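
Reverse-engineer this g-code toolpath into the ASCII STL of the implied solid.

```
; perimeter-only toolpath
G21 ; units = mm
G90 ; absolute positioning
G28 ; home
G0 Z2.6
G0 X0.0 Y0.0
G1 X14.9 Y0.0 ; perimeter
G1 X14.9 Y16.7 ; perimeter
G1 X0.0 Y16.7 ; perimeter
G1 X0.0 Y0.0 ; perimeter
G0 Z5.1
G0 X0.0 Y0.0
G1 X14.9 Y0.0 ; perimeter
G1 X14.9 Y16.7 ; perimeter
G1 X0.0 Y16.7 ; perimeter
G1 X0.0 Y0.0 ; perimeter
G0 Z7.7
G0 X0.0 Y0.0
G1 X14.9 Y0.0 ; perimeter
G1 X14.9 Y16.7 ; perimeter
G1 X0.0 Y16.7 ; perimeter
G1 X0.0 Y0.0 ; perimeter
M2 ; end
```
solid part
  facet normal 0.0000 0.0000 -1.0000
    outer loop
      vertex 14.9 16.7 0.0
      vertex 14.9 0.0 0.0
      vertex 0.0 0.0 0.0
    endloop
  endfacet
  facet normal 0.0000 0.0000 -1.0000
    outer loop
      vertex 0.0 16.7 0.0
      vertex 14.9 16.7 0.0
      vertex 0.0 0.0 0.0
    endloop
  endfacet
  facet normal 0.0000 0.0000 1.0000
    outer loop
      vertex 0.0 0.0 7.7
      vertex 14.9 0.0 7.7
      vertex 14.9 16.7 7.7
    endloop
  endfacet
  facet normal 0.0000 0.0000 1.0000
    outer loop
      vertex 0.0 0.0 7.7
      vertex 14.9 16.7 7.7
      vertex 0.0 16.7 7.7
    endloop
  endfacet
  facet normal 0.0000 -1.0000 0.0000
    outer loop
      vertex 0.0 0.0 0.0
      vertex 14.9 0.0 0.0
      vertex 14.9 0.0 7.7
    endloop
  endfacet
  facet normal 0.0000 -1.0000 0.0000
    outer loop
      vertex 0.0 0.0 0.0
      vertex 14.9 0.0 7.7
      vertex 0.0 0.0 7.7
    endloop
  endfacet
  facet normal 0.0000 1.0000 0.0000
    outer loop
      vertex 14.9 16.7 7.7
      vertex 14.9 16.7 0.0
      vertex 0.0 16.7 0.0
    endloop
  endfacet
  facet normal 0.0000 1.0000 0.0000
    outer loop
      vertex 0.0 16.7 7.7
      vertex 14.9 16.7 7.7
      vertex 0.0 16.7 0.0
    endloop
  endfacet
  facet normal -1.0000 0.0000 0.0000
    outer loop
      vertex 0.0 16.7 7.7
      vertex 0.0 16.7 0.0
      vertex 0.0 0.0 0.0
    endloop
  endfacet
  facet normal -1.0000 0.0000 0.0000
    outer loop
      vertex 0.0 0.0 7.7
      vertex 0.0 16.7 7.7
      vertex 0.0 0.0 0.0
    endloop
  endfacet
  facet normal 1.0000 0.0000 0.0000
    outer loop
      vertex 14.9 0.0 0.0
      vertex 14.9 16.7 0.0
      vertex 14.9 16.7 7.7
    endloop
  endfacet
  facet normal 1.0000 0.0000 0.0000
    outer loop
      vertex 14.9 0.0 0.0
      vertex 14.9 16.7 7.7
      vertex 14.9 0.0 7.7
    endloop
  endfacet
endsolid part

The G0 Z moves step by Δz≈2.6 mm. Every layer's G1 loop is the same polygon, so the solid is a straight extrusion of it from z=0 to z≈7.7. Closing with flat bottom and top caps and triangulating gives 12 facets — a rectangular box, roughly 14.9 × 16.7 mm footprint and 7.7 mm tall.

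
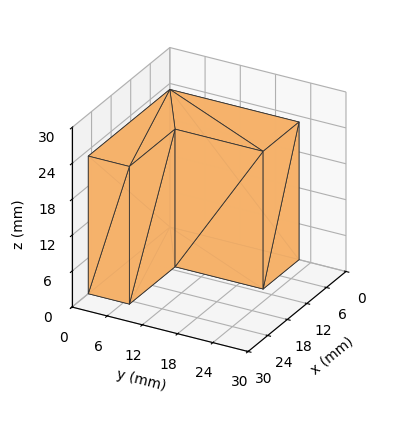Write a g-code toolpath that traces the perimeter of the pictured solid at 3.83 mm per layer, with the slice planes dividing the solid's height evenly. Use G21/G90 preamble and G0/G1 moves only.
Reading the render: the shape is an L-shaped prism: outer 25 × 22 mm, arm thicknesses ≈ 7 mm (horizontal) and 11 mm (vertical), extruded 23 mm in z (dimensions read to the nearest mm from the axis ticks). For the g-code, the solid's height is divided into equal slices at the stated Δz and each level perimeter traced with G1 moves after a G0 lift.

; perimeter-only toolpath
G21 ; units = mm
G90 ; absolute positioning
G28 ; home
; layer 1
G0 Z3.83
G0 X0.00 Y0.00
G1 X25.00 Y0.00
G1 X25.00 Y7.00
G1 X11.00 Y7.00
G1 X11.00 Y22.00
G1 X0.00 Y22.00
G1 X0.00 Y0.00
; layer 2
G0 Z7.67
G0 X0.00 Y0.00
G1 X25.00 Y0.00
G1 X25.00 Y7.00
G1 X11.00 Y7.00
G1 X11.00 Y22.00
G1 X0.00 Y22.00
G1 X0.00 Y0.00
; layer 3
G0 Z11.50
G0 X0.00 Y0.00
G1 X25.00 Y0.00
G1 X25.00 Y7.00
G1 X11.00 Y7.00
G1 X11.00 Y22.00
G1 X0.00 Y22.00
G1 X0.00 Y0.00
; layer 4
G0 Z15.33
G0 X0.00 Y0.00
G1 X25.00 Y0.00
G1 X25.00 Y7.00
G1 X11.00 Y7.00
G1 X11.00 Y22.00
G1 X0.00 Y22.00
G1 X0.00 Y0.00
; layer 5
G0 Z19.17
G0 X0.00 Y0.00
G1 X25.00 Y0.00
G1 X25.00 Y7.00
G1 X11.00 Y7.00
G1 X11.00 Y22.00
G1 X0.00 Y22.00
G1 X0.00 Y0.00
; layer 6
G0 Z23.00
G0 X0.00 Y0.00
G1 X25.00 Y0.00
G1 X25.00 Y7.00
G1 X11.00 Y7.00
G1 X11.00 Y22.00
G1 X0.00 Y22.00
G1 X0.00 Y0.00
M2 ; end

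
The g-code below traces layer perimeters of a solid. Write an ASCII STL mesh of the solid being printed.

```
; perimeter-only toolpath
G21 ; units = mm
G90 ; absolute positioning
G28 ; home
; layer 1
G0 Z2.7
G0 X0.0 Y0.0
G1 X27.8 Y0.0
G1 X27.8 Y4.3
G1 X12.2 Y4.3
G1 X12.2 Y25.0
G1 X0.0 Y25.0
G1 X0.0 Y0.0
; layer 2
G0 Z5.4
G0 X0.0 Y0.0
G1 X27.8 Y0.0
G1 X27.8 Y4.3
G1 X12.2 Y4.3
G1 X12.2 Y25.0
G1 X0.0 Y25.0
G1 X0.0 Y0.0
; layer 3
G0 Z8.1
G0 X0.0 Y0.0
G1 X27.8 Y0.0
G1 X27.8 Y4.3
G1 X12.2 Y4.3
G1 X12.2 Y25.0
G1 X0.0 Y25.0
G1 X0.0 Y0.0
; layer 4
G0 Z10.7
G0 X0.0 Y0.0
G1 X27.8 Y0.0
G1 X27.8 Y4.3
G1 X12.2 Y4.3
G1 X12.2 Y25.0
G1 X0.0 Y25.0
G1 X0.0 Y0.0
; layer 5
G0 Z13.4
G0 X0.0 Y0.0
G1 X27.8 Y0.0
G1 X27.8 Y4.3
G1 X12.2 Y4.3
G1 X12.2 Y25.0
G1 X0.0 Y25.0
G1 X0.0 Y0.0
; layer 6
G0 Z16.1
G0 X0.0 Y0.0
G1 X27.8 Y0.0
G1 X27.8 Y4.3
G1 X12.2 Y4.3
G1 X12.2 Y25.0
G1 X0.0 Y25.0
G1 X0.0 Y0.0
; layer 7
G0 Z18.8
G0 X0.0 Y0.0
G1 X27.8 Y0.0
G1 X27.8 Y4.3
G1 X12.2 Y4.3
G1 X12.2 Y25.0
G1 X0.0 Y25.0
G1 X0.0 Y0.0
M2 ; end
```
solid part
  facet normal 0.0000 0.0000 -1.0000
    outer loop
      vertex 27.8 4.3 0.0
      vertex 27.8 0.0 0.0
      vertex 0.0 0.0 0.0
    endloop
  endfacet
  facet normal 0.0000 0.0000 -1.0000
    outer loop
      vertex 12.2 4.3 0.0
      vertex 27.8 4.3 0.0
      vertex 0.0 0.0 0.0
    endloop
  endfacet
  facet normal 0.0000 0.0000 -1.0000
    outer loop
      vertex 12.2 25.0 0.0
      vertex 12.2 4.3 0.0
      vertex 0.0 0.0 0.0
    endloop
  endfacet
  facet normal 0.0000 0.0000 -1.0000
    outer loop
      vertex 0.0 25.0 0.0
      vertex 12.2 25.0 0.0
      vertex 0.0 0.0 0.0
    endloop
  endfacet
  facet normal 0.0000 0.0000 1.0000
    outer loop
      vertex 0.0 0.0 18.8
      vertex 27.8 0.0 18.8
      vertex 27.8 4.3 18.8
    endloop
  endfacet
  facet normal 0.0000 0.0000 1.0000
    outer loop
      vertex 0.0 0.0 18.8
      vertex 27.8 4.3 18.8
      vertex 12.2 4.3 18.8
    endloop
  endfacet
  facet normal 0.0000 0.0000 1.0000
    outer loop
      vertex 0.0 0.0 18.8
      vertex 12.2 4.3 18.8
      vertex 12.2 25.0 18.8
    endloop
  endfacet
  facet normal 0.0000 0.0000 1.0000
    outer loop
      vertex 0.0 0.0 18.8
      vertex 12.2 25.0 18.8
      vertex 0.0 25.0 18.8
    endloop
  endfacet
  facet normal 0.0000 -1.0000 0.0000
    outer loop
      vertex 0.0 0.0 0.0
      vertex 27.8 0.0 0.0
      vertex 27.8 0.0 18.8
    endloop
  endfacet
  facet normal 0.0000 -1.0000 0.0000
    outer loop
      vertex 0.0 0.0 0.0
      vertex 27.8 0.0 18.8
      vertex 0.0 0.0 18.8
    endloop
  endfacet
  facet normal 1.0000 0.0000 0.0000
    outer loop
      vertex 27.8 0.0 0.0
      vertex 27.8 4.3 0.0
      vertex 27.8 4.3 18.8
    endloop
  endfacet
  facet normal 1.0000 0.0000 0.0000
    outer loop
      vertex 27.8 0.0 0.0
      vertex 27.8 4.3 18.8
      vertex 27.8 0.0 18.8
    endloop
  endfacet
  facet normal 0.0000 1.0000 0.0000
    outer loop
      vertex 27.8 4.3 0.0
      vertex 12.2 4.3 0.0
      vertex 12.2 4.3 18.8
    endloop
  endfacet
  facet normal 0.0000 1.0000 0.0000
    outer loop
      vertex 27.8 4.3 0.0
      vertex 12.2 4.3 18.8
      vertex 27.8 4.3 18.8
    endloop
  endfacet
  facet normal 1.0000 0.0000 0.0000
    outer loop
      vertex 12.2 4.3 0.0
      vertex 12.2 25.0 0.0
      vertex 12.2 25.0 18.8
    endloop
  endfacet
  facet normal 1.0000 0.0000 0.0000
    outer loop
      vertex 12.2 4.3 0.0
      vertex 12.2 25.0 18.8
      vertex 12.2 4.3 18.8
    endloop
  endfacet
  facet normal 0.0000 1.0000 0.0000
    outer loop
      vertex 12.2 25.0 0.0
      vertex 0.0 25.0 0.0
      vertex 0.0 25.0 18.8
    endloop
  endfacet
  facet normal 0.0000 1.0000 0.0000
    outer loop
      vertex 12.2 25.0 0.0
      vertex 0.0 25.0 18.8
      vertex 12.2 25.0 18.8
    endloop
  endfacet
  facet normal -1.0000 0.0000 0.0000
    outer loop
      vertex 0.0 25.0 0.0
      vertex 0.0 0.0 0.0
      vertex 0.0 0.0 18.8
    endloop
  endfacet
  facet normal -1.0000 0.0000 0.0000
    outer loop
      vertex 0.0 25.0 0.0
      vertex 0.0 0.0 18.8
      vertex 0.0 25.0 18.8
    endloop
  endfacet
endsolid part

The G0 Z moves step by Δz≈2.7 mm. Every layer's G1 loop is the same polygon, so the solid is a straight extrusion of it from z=0 to z≈18.8. Closing with flat bottom and top caps and triangulating gives 20 facets — an L-shaped prism: outer 27.8 × 25 mm, arm thicknesses ≈ 4.3 mm (horizontal) and 12.2 mm (vertical), extruded 18.8 mm in z.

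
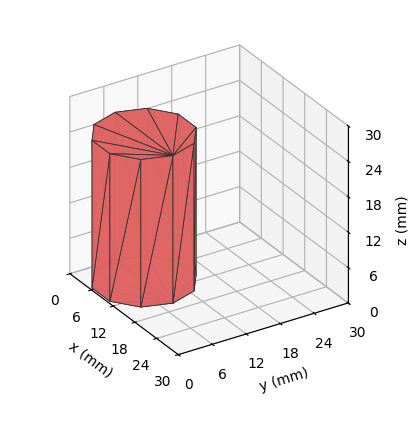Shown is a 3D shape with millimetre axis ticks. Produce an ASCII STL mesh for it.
Reading the render: the shape is a regular 10-sided prism (a cylinder approximated with 10 flat sides), circumscribed radius ≈ 8 mm, height ≈ 25 mm (dimensions read to the nearest mm from the axis ticks). For the STL, each face is triangulated and given an outward normal.

solid part
  facet normal 0.0000 0.0000 -1.0000
    outer loop
      vertex 10.47 15.61 0.00
      vertex 14.47 12.70 0.00
      vertex 16.00 8.00 0.00
    endloop
  endfacet
  facet normal 0.0000 0.0000 -1.0000
    outer loop
      vertex 5.53 15.61 0.00
      vertex 10.47 15.61 0.00
      vertex 16.00 8.00 0.00
    endloop
  endfacet
  facet normal 0.0000 0.0000 -1.0000
    outer loop
      vertex 1.53 12.70 0.00
      vertex 5.53 15.61 0.00
      vertex 16.00 8.00 0.00
    endloop
  endfacet
  facet normal 0.0000 0.0000 -1.0000
    outer loop
      vertex 0.00 8.00 0.00
      vertex 1.53 12.70 0.00
      vertex 16.00 8.00 0.00
    endloop
  endfacet
  facet normal 0.0000 0.0000 -1.0000
    outer loop
      vertex 1.53 3.30 0.00
      vertex 0.00 8.00 0.00
      vertex 16.00 8.00 0.00
    endloop
  endfacet
  facet normal 0.0000 0.0000 -1.0000
    outer loop
      vertex 5.53 0.39 0.00
      vertex 1.53 3.30 0.00
      vertex 16.00 8.00 0.00
    endloop
  endfacet
  facet normal 0.0000 0.0000 -1.0000
    outer loop
      vertex 10.47 0.39 0.00
      vertex 5.53 0.39 0.00
      vertex 16.00 8.00 0.00
    endloop
  endfacet
  facet normal 0.0000 0.0000 -1.0000
    outer loop
      vertex 14.47 3.30 0.00
      vertex 10.47 0.39 0.00
      vertex 16.00 8.00 0.00
    endloop
  endfacet
  facet normal 0.0000 0.0000 1.0000
    outer loop
      vertex 16.00 8.00 25.00
      vertex 14.47 12.70 25.00
      vertex 10.47 15.61 25.00
    endloop
  endfacet
  facet normal 0.0000 0.0000 1.0000
    outer loop
      vertex 16.00 8.00 25.00
      vertex 10.47 15.61 25.00
      vertex 5.53 15.61 25.00
    endloop
  endfacet
  facet normal 0.0000 0.0000 1.0000
    outer loop
      vertex 16.00 8.00 25.00
      vertex 5.53 15.61 25.00
      vertex 1.53 12.70 25.00
    endloop
  endfacet
  facet normal 0.0000 0.0000 1.0000
    outer loop
      vertex 16.00 8.00 25.00
      vertex 1.53 12.70 25.00
      vertex 0.00 8.00 25.00
    endloop
  endfacet
  facet normal 0.0000 0.0000 1.0000
    outer loop
      vertex 16.00 8.00 25.00
      vertex 0.00 8.00 25.00
      vertex 1.53 3.30 25.00
    endloop
  endfacet
  facet normal 0.0000 0.0000 1.0000
    outer loop
      vertex 16.00 8.00 25.00
      vertex 1.53 3.30 25.00
      vertex 5.53 0.39 25.00
    endloop
  endfacet
  facet normal 0.0000 0.0000 1.0000
    outer loop
      vertex 16.00 8.00 25.00
      vertex 5.53 0.39 25.00
      vertex 10.47 0.39 25.00
    endloop
  endfacet
  facet normal 0.0000 0.0000 1.0000
    outer loop
      vertex 16.00 8.00 25.00
      vertex 10.47 0.39 25.00
      vertex 14.47 3.30 25.00
    endloop
  endfacet
  facet normal 0.9509 0.3095 0.0000
    outer loop
      vertex 16.00 8.00 0.00
      vertex 14.47 12.70 0.00
      vertex 14.47 12.70 25.00
    endloop
  endfacet
  facet normal 0.9509 0.3095 0.0000
    outer loop
      vertex 16.00 8.00 0.00
      vertex 14.47 12.70 25.00
      vertex 16.00 8.00 25.00
    endloop
  endfacet
  facet normal 0.5883 0.8086 0.0000
    outer loop
      vertex 14.47 12.70 0.00
      vertex 10.47 15.61 0.00
      vertex 10.47 15.61 25.00
    endloop
  endfacet
  facet normal 0.5883 0.8086 0.0000
    outer loop
      vertex 14.47 12.70 0.00
      vertex 10.47 15.61 25.00
      vertex 14.47 12.70 25.00
    endloop
  endfacet
  facet normal 0.0000 1.0000 0.0000
    outer loop
      vertex 10.47 15.61 0.00
      vertex 5.53 15.61 0.00
      vertex 5.53 15.61 25.00
    endloop
  endfacet
  facet normal 0.0000 1.0000 0.0000
    outer loop
      vertex 10.47 15.61 0.00
      vertex 5.53 15.61 25.00
      vertex 10.47 15.61 25.00
    endloop
  endfacet
  facet normal -0.5883 0.8086 0.0000
    outer loop
      vertex 5.53 15.61 0.00
      vertex 1.53 12.70 0.00
      vertex 1.53 12.70 25.00
    endloop
  endfacet
  facet normal -0.5883 0.8086 0.0000
    outer loop
      vertex 5.53 15.61 0.00
      vertex 1.53 12.70 25.00
      vertex 5.53 15.61 25.00
    endloop
  endfacet
  facet normal -0.9509 0.3095 0.0000
    outer loop
      vertex 1.53 12.70 0.00
      vertex 0.00 8.00 0.00
      vertex 0.00 8.00 25.00
    endloop
  endfacet
  facet normal -0.9509 0.3095 0.0000
    outer loop
      vertex 1.53 12.70 0.00
      vertex 0.00 8.00 25.00
      vertex 1.53 12.70 25.00
    endloop
  endfacet
  facet normal -0.9509 -0.3095 0.0000
    outer loop
      vertex 0.00 8.00 0.00
      vertex 1.53 3.30 0.00
      vertex 1.53 3.30 25.00
    endloop
  endfacet
  facet normal -0.9509 -0.3095 0.0000
    outer loop
      vertex 0.00 8.00 0.00
      vertex 1.53 3.30 25.00
      vertex 0.00 8.00 25.00
    endloop
  endfacet
  facet normal -0.5883 -0.8086 0.0000
    outer loop
      vertex 1.53 3.30 0.00
      vertex 5.53 0.39 0.00
      vertex 5.53 0.39 25.00
    endloop
  endfacet
  facet normal -0.5883 -0.8086 0.0000
    outer loop
      vertex 1.53 3.30 0.00
      vertex 5.53 0.39 25.00
      vertex 1.53 3.30 25.00
    endloop
  endfacet
  facet normal 0.0000 -1.0000 0.0000
    outer loop
      vertex 5.53 0.39 0.00
      vertex 10.47 0.39 0.00
      vertex 10.47 0.39 25.00
    endloop
  endfacet
  facet normal 0.0000 -1.0000 0.0000
    outer loop
      vertex 5.53 0.39 0.00
      vertex 10.47 0.39 25.00
      vertex 5.53 0.39 25.00
    endloop
  endfacet
  facet normal 0.5883 -0.8086 0.0000
    outer loop
      vertex 10.47 0.39 0.00
      vertex 14.47 3.30 0.00
      vertex 14.47 3.30 25.00
    endloop
  endfacet
  facet normal 0.5883 -0.8086 0.0000
    outer loop
      vertex 10.47 0.39 0.00
      vertex 14.47 3.30 25.00
      vertex 10.47 0.39 25.00
    endloop
  endfacet
  facet normal 0.9509 -0.3095 0.0000
    outer loop
      vertex 14.47 3.30 0.00
      vertex 16.00 8.00 0.00
      vertex 16.00 8.00 25.00
    endloop
  endfacet
  facet normal 0.9509 -0.3095 0.0000
    outer loop
      vertex 14.47 3.30 0.00
      vertex 16.00 8.00 25.00
      vertex 14.47 3.30 25.00
    endloop
  endfacet
endsolid part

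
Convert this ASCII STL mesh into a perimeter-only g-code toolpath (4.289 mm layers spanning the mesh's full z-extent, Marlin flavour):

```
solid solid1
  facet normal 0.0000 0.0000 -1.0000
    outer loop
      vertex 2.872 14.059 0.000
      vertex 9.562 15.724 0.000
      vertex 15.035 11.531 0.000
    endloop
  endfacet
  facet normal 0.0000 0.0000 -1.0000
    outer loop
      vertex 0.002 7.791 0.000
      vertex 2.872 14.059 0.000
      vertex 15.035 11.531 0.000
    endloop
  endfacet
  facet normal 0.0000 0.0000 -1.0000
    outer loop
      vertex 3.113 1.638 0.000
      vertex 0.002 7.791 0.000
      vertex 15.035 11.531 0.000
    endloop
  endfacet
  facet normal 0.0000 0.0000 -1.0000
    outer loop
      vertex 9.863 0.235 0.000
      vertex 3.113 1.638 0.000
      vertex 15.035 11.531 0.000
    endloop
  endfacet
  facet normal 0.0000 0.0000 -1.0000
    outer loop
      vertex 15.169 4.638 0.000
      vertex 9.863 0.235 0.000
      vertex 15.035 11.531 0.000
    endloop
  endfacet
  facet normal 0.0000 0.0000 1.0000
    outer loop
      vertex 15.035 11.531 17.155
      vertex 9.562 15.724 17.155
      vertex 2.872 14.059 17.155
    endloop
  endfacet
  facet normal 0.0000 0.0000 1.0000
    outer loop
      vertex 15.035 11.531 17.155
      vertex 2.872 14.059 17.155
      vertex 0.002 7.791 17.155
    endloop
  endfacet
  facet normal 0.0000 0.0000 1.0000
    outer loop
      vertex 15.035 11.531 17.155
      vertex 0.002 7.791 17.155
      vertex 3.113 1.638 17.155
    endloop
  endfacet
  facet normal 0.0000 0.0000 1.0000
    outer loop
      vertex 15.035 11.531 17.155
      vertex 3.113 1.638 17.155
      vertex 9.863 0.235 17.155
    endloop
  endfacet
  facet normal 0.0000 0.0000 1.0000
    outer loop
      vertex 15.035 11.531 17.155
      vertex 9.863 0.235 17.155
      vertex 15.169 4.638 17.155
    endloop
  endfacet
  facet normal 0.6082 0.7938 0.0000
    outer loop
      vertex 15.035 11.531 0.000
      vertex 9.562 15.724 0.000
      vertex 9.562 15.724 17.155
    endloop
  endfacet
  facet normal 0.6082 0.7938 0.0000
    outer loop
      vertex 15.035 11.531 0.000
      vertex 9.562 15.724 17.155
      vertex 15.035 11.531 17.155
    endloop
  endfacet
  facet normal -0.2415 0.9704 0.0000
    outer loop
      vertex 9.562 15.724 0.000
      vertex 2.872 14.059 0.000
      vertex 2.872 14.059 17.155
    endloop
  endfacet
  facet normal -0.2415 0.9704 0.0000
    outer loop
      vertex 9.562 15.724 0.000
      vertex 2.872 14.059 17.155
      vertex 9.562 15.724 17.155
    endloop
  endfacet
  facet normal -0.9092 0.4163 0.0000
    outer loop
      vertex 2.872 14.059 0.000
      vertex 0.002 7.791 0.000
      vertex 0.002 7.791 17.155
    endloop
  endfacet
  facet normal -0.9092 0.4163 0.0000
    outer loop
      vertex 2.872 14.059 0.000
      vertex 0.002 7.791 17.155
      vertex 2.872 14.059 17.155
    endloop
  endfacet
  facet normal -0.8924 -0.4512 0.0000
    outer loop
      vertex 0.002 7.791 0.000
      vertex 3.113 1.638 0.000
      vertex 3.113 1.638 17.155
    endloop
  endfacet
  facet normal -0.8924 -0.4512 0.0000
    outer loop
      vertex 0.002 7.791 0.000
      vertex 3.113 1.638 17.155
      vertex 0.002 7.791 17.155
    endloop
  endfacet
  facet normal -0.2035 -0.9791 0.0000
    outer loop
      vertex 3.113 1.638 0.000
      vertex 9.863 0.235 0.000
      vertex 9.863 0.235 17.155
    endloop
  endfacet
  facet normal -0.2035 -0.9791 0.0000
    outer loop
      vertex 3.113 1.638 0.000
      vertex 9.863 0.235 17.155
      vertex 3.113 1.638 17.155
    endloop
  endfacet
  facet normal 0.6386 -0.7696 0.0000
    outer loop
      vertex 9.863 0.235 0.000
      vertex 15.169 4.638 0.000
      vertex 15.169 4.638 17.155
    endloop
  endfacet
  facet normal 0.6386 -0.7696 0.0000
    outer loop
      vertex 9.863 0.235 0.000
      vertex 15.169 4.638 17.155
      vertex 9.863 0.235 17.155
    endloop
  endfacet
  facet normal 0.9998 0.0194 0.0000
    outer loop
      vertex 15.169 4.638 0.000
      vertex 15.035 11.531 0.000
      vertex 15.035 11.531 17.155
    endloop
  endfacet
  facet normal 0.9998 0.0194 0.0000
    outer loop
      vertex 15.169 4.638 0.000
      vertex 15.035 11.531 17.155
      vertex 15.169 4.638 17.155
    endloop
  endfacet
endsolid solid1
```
; perimeter-only toolpath
G21 ; units = mm
G90 ; absolute positioning
G28 ; home
; layer 1
G0 Z4.289
G0 X15.035 Y11.531
G1 X9.562 Y15.724
G1 X2.872 Y14.059
G1 X0.002 Y7.791
G1 X3.113 Y1.638
G1 X9.863 Y0.235
G1 X15.169 Y4.638
G1 X15.035 Y11.531
; layer 2
G0 Z8.578
G0 X15.035 Y11.531
G1 X9.562 Y15.724
G1 X2.872 Y14.059
G1 X0.002 Y7.791
G1 X3.113 Y1.638
G1 X9.863 Y0.235
G1 X15.169 Y4.638
G1 X15.035 Y11.531
; layer 3
G0 Z12.866
G0 X15.035 Y11.531
G1 X9.562 Y15.724
G1 X2.872 Y14.059
G1 X0.002 Y7.791
G1 X3.113 Y1.638
G1 X9.863 Y0.235
G1 X15.169 Y4.638
G1 X15.035 Y11.531
; layer 4
G0 Z17.155
G0 X15.035 Y11.531
G1 X9.562 Y15.724
G1 X2.872 Y14.059
G1 X0.002 Y7.791
G1 X3.113 Y1.638
G1 X9.863 Y0.235
G1 X15.169 Y4.638
G1 X15.035 Y11.531
M2 ; end

The solid is a regular 7-sided prism (a cylinder approximated with 7 flat sides), circumscribed radius ≈ 7.95 mm, height ≈ 17.2 mm. Slicing at Δz = 4.289 mm — 4 equal slices spanning the solid's height, so layer i sits at z = i·h/4 — gives 4 non-empty perimeters. Each is a 7-segment closed polygon; G0 lifts to the layer z and rapids to the start vertex, then G1 traces the edges.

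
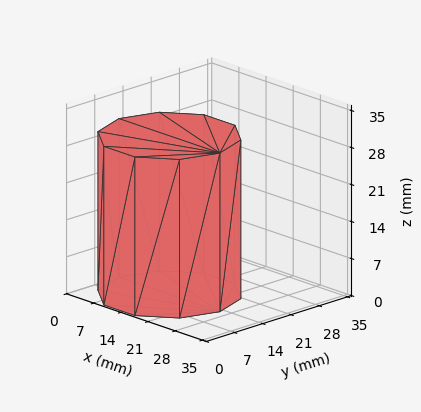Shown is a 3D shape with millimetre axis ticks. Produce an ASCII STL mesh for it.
Reading the render: the shape is a regular 10-sided prism (a cylinder approximated with 10 flat sides), circumscribed radius ≈ 13 mm, height ≈ 30 mm (dimensions read to the nearest mm from the axis ticks). For the STL, each face is triangulated and given an outward normal.

solid part
  facet normal 0.0000 0.0000 -1.0000
    outer loop
      vertex 17.0 25.4 0.0
      vertex 23.5 20.6 0.0
      vertex 26.0 13.0 0.0
    endloop
  endfacet
  facet normal 0.0000 0.0000 -1.0000
    outer loop
      vertex 9.0 25.4 0.0
      vertex 17.0 25.4 0.0
      vertex 26.0 13.0 0.0
    endloop
  endfacet
  facet normal 0.0000 0.0000 -1.0000
    outer loop
      vertex 2.5 20.6 0.0
      vertex 9.0 25.4 0.0
      vertex 26.0 13.0 0.0
    endloop
  endfacet
  facet normal 0.0000 0.0000 -1.0000
    outer loop
      vertex 0.0 13.0 0.0
      vertex 2.5 20.6 0.0
      vertex 26.0 13.0 0.0
    endloop
  endfacet
  facet normal 0.0000 0.0000 -1.0000
    outer loop
      vertex 2.5 5.4 0.0
      vertex 0.0 13.0 0.0
      vertex 26.0 13.0 0.0
    endloop
  endfacet
  facet normal 0.0000 0.0000 -1.0000
    outer loop
      vertex 9.0 0.6 0.0
      vertex 2.5 5.4 0.0
      vertex 26.0 13.0 0.0
    endloop
  endfacet
  facet normal 0.0000 0.0000 -1.0000
    outer loop
      vertex 17.0 0.6 0.0
      vertex 9.0 0.6 0.0
      vertex 26.0 13.0 0.0
    endloop
  endfacet
  facet normal 0.0000 0.0000 -1.0000
    outer loop
      vertex 23.5 5.4 0.0
      vertex 17.0 0.6 0.0
      vertex 26.0 13.0 0.0
    endloop
  endfacet
  facet normal 0.0000 0.0000 1.0000
    outer loop
      vertex 26.0 13.0 30.0
      vertex 23.5 20.6 30.0
      vertex 17.0 25.4 30.0
    endloop
  endfacet
  facet normal 0.0000 0.0000 1.0000
    outer loop
      vertex 26.0 13.0 30.0
      vertex 17.0 25.4 30.0
      vertex 9.0 25.4 30.0
    endloop
  endfacet
  facet normal 0.0000 0.0000 1.0000
    outer loop
      vertex 26.0 13.0 30.0
      vertex 9.0 25.4 30.0
      vertex 2.5 20.6 30.0
    endloop
  endfacet
  facet normal 0.0000 0.0000 1.0000
    outer loop
      vertex 26.0 13.0 30.0
      vertex 2.5 20.6 30.0
      vertex 0.0 13.0 30.0
    endloop
  endfacet
  facet normal 0.0000 0.0000 1.0000
    outer loop
      vertex 26.0 13.0 30.0
      vertex 0.0 13.0 30.0
      vertex 2.5 5.4 30.0
    endloop
  endfacet
  facet normal 0.0000 0.0000 1.0000
    outer loop
      vertex 26.0 13.0 30.0
      vertex 2.5 5.4 30.0
      vertex 9.0 0.6 30.0
    endloop
  endfacet
  facet normal 0.0000 0.0000 1.0000
    outer loop
      vertex 26.0 13.0 30.0
      vertex 9.0 0.6 30.0
      vertex 17.0 0.6 30.0
    endloop
  endfacet
  facet normal 0.0000 0.0000 1.0000
    outer loop
      vertex 26.0 13.0 30.0
      vertex 17.0 0.6 30.0
      vertex 23.5 5.4 30.0
    endloop
  endfacet
  facet normal 0.9499 0.3125 0.0000
    outer loop
      vertex 26.0 13.0 0.0
      vertex 23.5 20.6 0.0
      vertex 23.5 20.6 30.0
    endloop
  endfacet
  facet normal 0.9499 0.3125 0.0000
    outer loop
      vertex 26.0 13.0 0.0
      vertex 23.5 20.6 30.0
      vertex 26.0 13.0 30.0
    endloop
  endfacet
  facet normal 0.5940 0.8044 0.0000
    outer loop
      vertex 23.5 20.6 0.0
      vertex 17.0 25.4 0.0
      vertex 17.0 25.4 30.0
    endloop
  endfacet
  facet normal 0.5940 0.8044 0.0000
    outer loop
      vertex 23.5 20.6 0.0
      vertex 17.0 25.4 30.0
      vertex 23.5 20.6 30.0
    endloop
  endfacet
  facet normal 0.0000 1.0000 0.0000
    outer loop
      vertex 17.0 25.4 0.0
      vertex 9.0 25.4 0.0
      vertex 9.0 25.4 30.0
    endloop
  endfacet
  facet normal 0.0000 1.0000 0.0000
    outer loop
      vertex 17.0 25.4 0.0
      vertex 9.0 25.4 30.0
      vertex 17.0 25.4 30.0
    endloop
  endfacet
  facet normal -0.5940 0.8044 0.0000
    outer loop
      vertex 9.0 25.4 0.0
      vertex 2.5 20.6 0.0
      vertex 2.5 20.6 30.0
    endloop
  endfacet
  facet normal -0.5940 0.8044 0.0000
    outer loop
      vertex 9.0 25.4 0.0
      vertex 2.5 20.6 30.0
      vertex 9.0 25.4 30.0
    endloop
  endfacet
  facet normal -0.9499 0.3125 0.0000
    outer loop
      vertex 2.5 20.6 0.0
      vertex 0.0 13.0 0.0
      vertex 0.0 13.0 30.0
    endloop
  endfacet
  facet normal -0.9499 0.3125 0.0000
    outer loop
      vertex 2.5 20.6 0.0
      vertex 0.0 13.0 30.0
      vertex 2.5 20.6 30.0
    endloop
  endfacet
  facet normal -0.9499 -0.3125 0.0000
    outer loop
      vertex 0.0 13.0 0.0
      vertex 2.5 5.4 0.0
      vertex 2.5 5.4 30.0
    endloop
  endfacet
  facet normal -0.9499 -0.3125 0.0000
    outer loop
      vertex 0.0 13.0 0.0
      vertex 2.5 5.4 30.0
      vertex 0.0 13.0 30.0
    endloop
  endfacet
  facet normal -0.5940 -0.8044 0.0000
    outer loop
      vertex 2.5 5.4 0.0
      vertex 9.0 0.6 0.0
      vertex 9.0 0.6 30.0
    endloop
  endfacet
  facet normal -0.5940 -0.8044 0.0000
    outer loop
      vertex 2.5 5.4 0.0
      vertex 9.0 0.6 30.0
      vertex 2.5 5.4 30.0
    endloop
  endfacet
  facet normal 0.0000 -1.0000 0.0000
    outer loop
      vertex 9.0 0.6 0.0
      vertex 17.0 0.6 0.0
      vertex 17.0 0.6 30.0
    endloop
  endfacet
  facet normal 0.0000 -1.0000 0.0000
    outer loop
      vertex 9.0 0.6 0.0
      vertex 17.0 0.6 30.0
      vertex 9.0 0.6 30.0
    endloop
  endfacet
  facet normal 0.5940 -0.8044 0.0000
    outer loop
      vertex 17.0 0.6 0.0
      vertex 23.5 5.4 0.0
      vertex 23.5 5.4 30.0
    endloop
  endfacet
  facet normal 0.5940 -0.8044 0.0000
    outer loop
      vertex 17.0 0.6 0.0
      vertex 23.5 5.4 30.0
      vertex 17.0 0.6 30.0
    endloop
  endfacet
  facet normal 0.9499 -0.3125 0.0000
    outer loop
      vertex 23.5 5.4 0.0
      vertex 26.0 13.0 0.0
      vertex 26.0 13.0 30.0
    endloop
  endfacet
  facet normal 0.9499 -0.3125 0.0000
    outer loop
      vertex 23.5 5.4 0.0
      vertex 26.0 13.0 30.0
      vertex 23.5 5.4 30.0
    endloop
  endfacet
endsolid part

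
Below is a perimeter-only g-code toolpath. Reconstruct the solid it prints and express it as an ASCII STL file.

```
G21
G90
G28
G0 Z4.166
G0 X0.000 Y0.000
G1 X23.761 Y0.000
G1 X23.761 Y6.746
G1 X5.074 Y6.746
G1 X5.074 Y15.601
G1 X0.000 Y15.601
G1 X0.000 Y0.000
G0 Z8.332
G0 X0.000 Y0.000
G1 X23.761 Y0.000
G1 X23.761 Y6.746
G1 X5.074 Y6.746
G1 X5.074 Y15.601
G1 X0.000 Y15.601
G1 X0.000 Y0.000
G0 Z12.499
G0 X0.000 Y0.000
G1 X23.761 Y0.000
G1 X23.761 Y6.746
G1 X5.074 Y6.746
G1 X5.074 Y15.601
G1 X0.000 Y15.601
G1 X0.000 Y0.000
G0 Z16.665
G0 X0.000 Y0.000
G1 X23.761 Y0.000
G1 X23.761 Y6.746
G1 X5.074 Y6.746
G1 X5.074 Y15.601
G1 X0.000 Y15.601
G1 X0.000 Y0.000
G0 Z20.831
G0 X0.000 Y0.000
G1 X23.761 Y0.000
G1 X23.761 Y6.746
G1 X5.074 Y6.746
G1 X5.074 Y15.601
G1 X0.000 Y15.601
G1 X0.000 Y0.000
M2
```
solid part
  facet normal 0.0000 0.0000 -1.0000
    outer loop
      vertex 23.761 6.746 0.000
      vertex 23.761 0.000 0.000
      vertex 0.000 0.000 0.000
    endloop
  endfacet
  facet normal 0.0000 0.0000 -1.0000
    outer loop
      vertex 5.074 6.746 0.000
      vertex 23.761 6.746 0.000
      vertex 0.000 0.000 0.000
    endloop
  endfacet
  facet normal 0.0000 0.0000 -1.0000
    outer loop
      vertex 5.074 15.601 0.000
      vertex 5.074 6.746 0.000
      vertex 0.000 0.000 0.000
    endloop
  endfacet
  facet normal 0.0000 0.0000 -1.0000
    outer loop
      vertex 0.000 15.601 0.000
      vertex 5.074 15.601 0.000
      vertex 0.000 0.000 0.000
    endloop
  endfacet
  facet normal 0.0000 0.0000 1.0000
    outer loop
      vertex 0.000 0.000 20.831
      vertex 23.761 0.000 20.831
      vertex 23.761 6.746 20.831
    endloop
  endfacet
  facet normal 0.0000 0.0000 1.0000
    outer loop
      vertex 0.000 0.000 20.831
      vertex 23.761 6.746 20.831
      vertex 5.074 6.746 20.831
    endloop
  endfacet
  facet normal 0.0000 0.0000 1.0000
    outer loop
      vertex 0.000 0.000 20.831
      vertex 5.074 6.746 20.831
      vertex 5.074 15.601 20.831
    endloop
  endfacet
  facet normal 0.0000 0.0000 1.0000
    outer loop
      vertex 0.000 0.000 20.831
      vertex 5.074 15.601 20.831
      vertex 0.000 15.601 20.831
    endloop
  endfacet
  facet normal 0.0000 -1.0000 0.0000
    outer loop
      vertex 0.000 0.000 0.000
      vertex 23.761 0.000 0.000
      vertex 23.761 0.000 20.831
    endloop
  endfacet
  facet normal 0.0000 -1.0000 0.0000
    outer loop
      vertex 0.000 0.000 0.000
      vertex 23.761 0.000 20.831
      vertex 0.000 0.000 20.831
    endloop
  endfacet
  facet normal 1.0000 0.0000 0.0000
    outer loop
      vertex 23.761 0.000 0.000
      vertex 23.761 6.746 0.000
      vertex 23.761 6.746 20.831
    endloop
  endfacet
  facet normal 1.0000 0.0000 0.0000
    outer loop
      vertex 23.761 0.000 0.000
      vertex 23.761 6.746 20.831
      vertex 23.761 0.000 20.831
    endloop
  endfacet
  facet normal 0.0000 1.0000 0.0000
    outer loop
      vertex 23.761 6.746 0.000
      vertex 5.074 6.746 0.000
      vertex 5.074 6.746 20.831
    endloop
  endfacet
  facet normal 0.0000 1.0000 0.0000
    outer loop
      vertex 23.761 6.746 0.000
      vertex 5.074 6.746 20.831
      vertex 23.761 6.746 20.831
    endloop
  endfacet
  facet normal 1.0000 0.0000 0.0000
    outer loop
      vertex 5.074 6.746 0.000
      vertex 5.074 15.601 0.000
      vertex 5.074 15.601 20.831
    endloop
  endfacet
  facet normal 1.0000 0.0000 0.0000
    outer loop
      vertex 5.074 6.746 0.000
      vertex 5.074 15.601 20.831
      vertex 5.074 6.746 20.831
    endloop
  endfacet
  facet normal 0.0000 1.0000 0.0000
    outer loop
      vertex 5.074 15.601 0.000
      vertex 0.000 15.601 0.000
      vertex 0.000 15.601 20.831
    endloop
  endfacet
  facet normal 0.0000 1.0000 0.0000
    outer loop
      vertex 5.074 15.601 0.000
      vertex 0.000 15.601 20.831
      vertex 5.074 15.601 20.831
    endloop
  endfacet
  facet normal -1.0000 0.0000 0.0000
    outer loop
      vertex 0.000 15.601 0.000
      vertex 0.000 0.000 0.000
      vertex 0.000 0.000 20.831
    endloop
  endfacet
  facet normal -1.0000 0.0000 0.0000
    outer loop
      vertex 0.000 15.601 0.000
      vertex 0.000 0.000 20.831
      vertex 0.000 15.601 20.831
    endloop
  endfacet
endsolid part

The G0 Z moves step by Δz≈4.166 mm. Every layer's G1 loop is the same polygon, so the solid is a straight extrusion of it from z=0 to z≈20.8. Closing with flat bottom and top caps and triangulating gives 20 facets — an L-shaped prism: outer 23.8 × 15.6 mm, arm thicknesses ≈ 6.75 mm (horizontal) and 5.07 mm (vertical), extruded 20.8 mm in z.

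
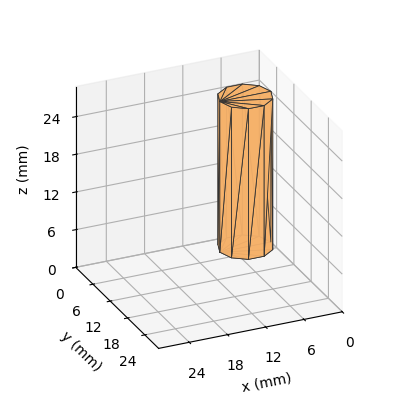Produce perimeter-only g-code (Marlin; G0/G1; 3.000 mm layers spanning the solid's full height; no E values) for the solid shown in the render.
Reading the render: the shape is a regular 10-sided prism (a cylinder approximated with 10 flat sides), circumscribed radius ≈ 4 mm, height ≈ 24 mm (dimensions read to the nearest mm from the axis ticks). For the g-code, the solid's height is divided into equal slices at the stated Δz and each level perimeter traced with G1 moves after a G0 lift.

; perimeter-only toolpath
G21 ; units = mm
G90 ; absolute positioning
G28 ; home
; layer 1
G0 Z3.000
G0 X8.000 Y4.000
G1 X7.236 Y6.351
G1 X5.236 Y7.804
G1 X2.764 Y7.804
G1 X0.764 Y6.351
G1 X0.000 Y4.000
G1 X0.764 Y1.649
G1 X2.764 Y0.196
G1 X5.236 Y0.196
G1 X7.236 Y1.649
G1 X8.000 Y4.000
; layer 2
G0 Z6.000
G0 X8.000 Y4.000
G1 X7.236 Y6.351
G1 X5.236 Y7.804
G1 X2.764 Y7.804
G1 X0.764 Y6.351
G1 X0.000 Y4.000
G1 X0.764 Y1.649
G1 X2.764 Y0.196
G1 X5.236 Y0.196
G1 X7.236 Y1.649
G1 X8.000 Y4.000
; layer 3
G0 Z9.000
G0 X8.000 Y4.000
G1 X7.236 Y6.351
G1 X5.236 Y7.804
G1 X2.764 Y7.804
G1 X0.764 Y6.351
G1 X0.000 Y4.000
G1 X0.764 Y1.649
G1 X2.764 Y0.196
G1 X5.236 Y0.196
G1 X7.236 Y1.649
G1 X8.000 Y4.000
; layer 4
G0 Z12.000
G0 X8.000 Y4.000
G1 X7.236 Y6.351
G1 X5.236 Y7.804
G1 X2.764 Y7.804
G1 X0.764 Y6.351
G1 X0.000 Y4.000
G1 X0.764 Y1.649
G1 X2.764 Y0.196
G1 X5.236 Y0.196
G1 X7.236 Y1.649
G1 X8.000 Y4.000
; layer 5
G0 Z15.000
G0 X8.000 Y4.000
G1 X7.236 Y6.351
G1 X5.236 Y7.804
G1 X2.764 Y7.804
G1 X0.764 Y6.351
G1 X0.000 Y4.000
G1 X0.764 Y1.649
G1 X2.764 Y0.196
G1 X5.236 Y0.196
G1 X7.236 Y1.649
G1 X8.000 Y4.000
; layer 6
G0 Z18.000
G0 X8.000 Y4.000
G1 X7.236 Y6.351
G1 X5.236 Y7.804
G1 X2.764 Y7.804
G1 X0.764 Y6.351
G1 X0.000 Y4.000
G1 X0.764 Y1.649
G1 X2.764 Y0.196
G1 X5.236 Y0.196
G1 X7.236 Y1.649
G1 X8.000 Y4.000
; layer 7
G0 Z21.000
G0 X8.000 Y4.000
G1 X7.236 Y6.351
G1 X5.236 Y7.804
G1 X2.764 Y7.804
G1 X0.764 Y6.351
G1 X0.000 Y4.000
G1 X0.764 Y1.649
G1 X2.764 Y0.196
G1 X5.236 Y0.196
G1 X7.236 Y1.649
G1 X8.000 Y4.000
; layer 8
G0 Z24.000
G0 X8.000 Y4.000
G1 X7.236 Y6.351
G1 X5.236 Y7.804
G1 X2.764 Y7.804
G1 X0.764 Y6.351
G1 X0.000 Y4.000
G1 X0.764 Y1.649
G1 X2.764 Y0.196
G1 X5.236 Y0.196
G1 X7.236 Y1.649
G1 X8.000 Y4.000
M2 ; end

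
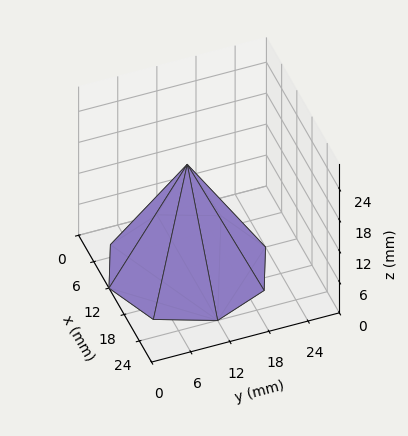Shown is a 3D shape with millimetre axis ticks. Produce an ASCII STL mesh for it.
Reading the render: the shape is a regular 8-sided pyramid, base circumscribed radius ≈ 12 mm, apex at z ≈ 20 mm (dimensions read to the nearest mm from the axis ticks). For the STL, each face is triangulated and given an outward normal.

solid part
  facet normal 0.0000 0.0000 -1.0000
    outer loop
      vertex 12.00 24.00 0.00
      vertex 20.49 20.49 0.00
      vertex 24.00 12.00 0.00
    endloop
  endfacet
  facet normal 0.0000 0.0000 -1.0000
    outer loop
      vertex 3.51 20.49 0.00
      vertex 12.00 24.00 0.00
      vertex 24.00 12.00 0.00
    endloop
  endfacet
  facet normal 0.0000 0.0000 -1.0000
    outer loop
      vertex 0.00 12.00 0.00
      vertex 3.51 20.49 0.00
      vertex 24.00 12.00 0.00
    endloop
  endfacet
  facet normal 0.0000 0.0000 -1.0000
    outer loop
      vertex 3.51 3.51 0.00
      vertex 0.00 12.00 0.00
      vertex 24.00 12.00 0.00
    endloop
  endfacet
  facet normal 0.0000 0.0000 -1.0000
    outer loop
      vertex 12.00 0.00 0.00
      vertex 3.51 3.51 0.00
      vertex 24.00 12.00 0.00
    endloop
  endfacet
  facet normal 0.0000 0.0000 -1.0000
    outer loop
      vertex 20.49 3.51 0.00
      vertex 12.00 0.00 0.00
      vertex 24.00 12.00 0.00
    endloop
  endfacet
  facet normal 0.8082 0.3341 0.4849
    outer loop
      vertex 24.00 12.00 0.00
      vertex 20.49 20.49 0.00
      vertex 12.00 12.00 20.00
    endloop
  endfacet
  facet normal 0.3341 0.8082 0.4849
    outer loop
      vertex 20.49 20.49 0.00
      vertex 12.00 24.00 0.00
      vertex 12.00 12.00 20.00
    endloop
  endfacet
  facet normal -0.3341 0.8082 0.4849
    outer loop
      vertex 12.00 24.00 0.00
      vertex 3.51 20.49 0.00
      vertex 12.00 12.00 20.00
    endloop
  endfacet
  facet normal -0.8082 0.3341 0.4849
    outer loop
      vertex 3.51 20.49 0.00
      vertex 0.00 12.00 0.00
      vertex 12.00 12.00 20.00
    endloop
  endfacet
  facet normal -0.8082 -0.3341 0.4849
    outer loop
      vertex 0.00 12.00 0.00
      vertex 3.51 3.51 0.00
      vertex 12.00 12.00 20.00
    endloop
  endfacet
  facet normal -0.3341 -0.8082 0.4849
    outer loop
      vertex 3.51 3.51 0.00
      vertex 12.00 0.00 0.00
      vertex 12.00 12.00 20.00
    endloop
  endfacet
  facet normal 0.3341 -0.8082 0.4849
    outer loop
      vertex 12.00 0.00 0.00
      vertex 20.49 3.51 0.00
      vertex 12.00 12.00 20.00
    endloop
  endfacet
  facet normal 0.8082 -0.3341 0.4849
    outer loop
      vertex 20.49 3.51 0.00
      vertex 24.00 12.00 0.00
      vertex 12.00 12.00 20.00
    endloop
  endfacet
endsolid part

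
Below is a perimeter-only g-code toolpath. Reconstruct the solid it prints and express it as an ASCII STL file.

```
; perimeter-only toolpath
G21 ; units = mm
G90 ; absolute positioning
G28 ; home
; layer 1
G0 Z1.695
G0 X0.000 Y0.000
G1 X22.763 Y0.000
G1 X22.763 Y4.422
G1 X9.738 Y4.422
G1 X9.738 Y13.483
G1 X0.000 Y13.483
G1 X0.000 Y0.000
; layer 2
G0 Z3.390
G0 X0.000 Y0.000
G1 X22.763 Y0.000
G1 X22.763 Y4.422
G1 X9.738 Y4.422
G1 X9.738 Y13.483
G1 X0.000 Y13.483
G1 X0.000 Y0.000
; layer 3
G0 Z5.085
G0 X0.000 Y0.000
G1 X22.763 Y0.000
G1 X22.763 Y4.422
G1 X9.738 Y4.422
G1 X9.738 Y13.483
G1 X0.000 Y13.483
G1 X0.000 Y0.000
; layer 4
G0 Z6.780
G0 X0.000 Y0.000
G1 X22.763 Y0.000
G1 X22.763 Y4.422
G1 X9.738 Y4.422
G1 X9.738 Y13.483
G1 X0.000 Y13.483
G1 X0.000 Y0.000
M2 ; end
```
solid part
  facet normal 0.0000 0.0000 -1.0000
    outer loop
      vertex 22.763 4.422 0.000
      vertex 22.763 0.000 0.000
      vertex 0.000 0.000 0.000
    endloop
  endfacet
  facet normal 0.0000 0.0000 -1.0000
    outer loop
      vertex 9.738 4.422 0.000
      vertex 22.763 4.422 0.000
      vertex 0.000 0.000 0.000
    endloop
  endfacet
  facet normal 0.0000 0.0000 -1.0000
    outer loop
      vertex 9.738 13.483 0.000
      vertex 9.738 4.422 0.000
      vertex 0.000 0.000 0.000
    endloop
  endfacet
  facet normal 0.0000 0.0000 -1.0000
    outer loop
      vertex 0.000 13.483 0.000
      vertex 9.738 13.483 0.000
      vertex 0.000 0.000 0.000
    endloop
  endfacet
  facet normal 0.0000 0.0000 1.0000
    outer loop
      vertex 0.000 0.000 6.780
      vertex 22.763 0.000 6.780
      vertex 22.763 4.422 6.780
    endloop
  endfacet
  facet normal 0.0000 0.0000 1.0000
    outer loop
      vertex 0.000 0.000 6.780
      vertex 22.763 4.422 6.780
      vertex 9.738 4.422 6.780
    endloop
  endfacet
  facet normal 0.0000 0.0000 1.0000
    outer loop
      vertex 0.000 0.000 6.780
      vertex 9.738 4.422 6.780
      vertex 9.738 13.483 6.780
    endloop
  endfacet
  facet normal 0.0000 0.0000 1.0000
    outer loop
      vertex 0.000 0.000 6.780
      vertex 9.738 13.483 6.780
      vertex 0.000 13.483 6.780
    endloop
  endfacet
  facet normal 0.0000 -1.0000 0.0000
    outer loop
      vertex 0.000 0.000 0.000
      vertex 22.763 0.000 0.000
      vertex 22.763 0.000 6.780
    endloop
  endfacet
  facet normal 0.0000 -1.0000 0.0000
    outer loop
      vertex 0.000 0.000 0.000
      vertex 22.763 0.000 6.780
      vertex 0.000 0.000 6.780
    endloop
  endfacet
  facet normal 1.0000 0.0000 0.0000
    outer loop
      vertex 22.763 0.000 0.000
      vertex 22.763 4.422 0.000
      vertex 22.763 4.422 6.780
    endloop
  endfacet
  facet normal 1.0000 0.0000 0.0000
    outer loop
      vertex 22.763 0.000 0.000
      vertex 22.763 4.422 6.780
      vertex 22.763 0.000 6.780
    endloop
  endfacet
  facet normal 0.0000 1.0000 0.0000
    outer loop
      vertex 22.763 4.422 0.000
      vertex 9.738 4.422 0.000
      vertex 9.738 4.422 6.780
    endloop
  endfacet
  facet normal 0.0000 1.0000 0.0000
    outer loop
      vertex 22.763 4.422 0.000
      vertex 9.738 4.422 6.780
      vertex 22.763 4.422 6.780
    endloop
  endfacet
  facet normal 1.0000 0.0000 0.0000
    outer loop
      vertex 9.738 4.422 0.000
      vertex 9.738 13.483 0.000
      vertex 9.738 13.483 6.780
    endloop
  endfacet
  facet normal 1.0000 0.0000 0.0000
    outer loop
      vertex 9.738 4.422 0.000
      vertex 9.738 13.483 6.780
      vertex 9.738 4.422 6.780
    endloop
  endfacet
  facet normal 0.0000 1.0000 0.0000
    outer loop
      vertex 9.738 13.483 0.000
      vertex 0.000 13.483 0.000
      vertex 0.000 13.483 6.780
    endloop
  endfacet
  facet normal 0.0000 1.0000 0.0000
    outer loop
      vertex 9.738 13.483 0.000
      vertex 0.000 13.483 6.780
      vertex 9.738 13.483 6.780
    endloop
  endfacet
  facet normal -1.0000 0.0000 0.0000
    outer loop
      vertex 0.000 13.483 0.000
      vertex 0.000 0.000 0.000
      vertex 0.000 0.000 6.780
    endloop
  endfacet
  facet normal -1.0000 0.0000 0.0000
    outer loop
      vertex 0.000 13.483 0.000
      vertex 0.000 0.000 6.780
      vertex 0.000 13.483 6.780
    endloop
  endfacet
endsolid part

The G0 Z moves step by Δz≈1.695 mm. Every layer's G1 loop is the same polygon, so the solid is a straight extrusion of it from z=0 to z≈6.78. Closing with flat bottom and top caps and triangulating gives 20 facets — an L-shaped prism: outer 22.8 × 13.5 mm, arm thicknesses ≈ 4.42 mm (horizontal) and 9.74 mm (vertical), extruded 6.78 mm in z.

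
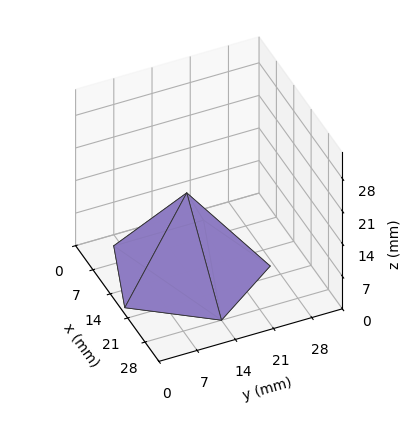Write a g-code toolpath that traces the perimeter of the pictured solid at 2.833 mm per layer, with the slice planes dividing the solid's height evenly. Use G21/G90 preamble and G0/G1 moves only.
Reading the render: the shape is a regular 5-sided pyramid, base circumscribed radius ≈ 14 mm, apex at z ≈ 17 mm (dimensions read to the nearest mm from the axis ticks). For the g-code, the solid's height is divided into equal slices at the stated Δz and each level perimeter traced with G1 moves after a G0 lift.

; perimeter-only toolpath
G21 ; units = mm
G90 ; absolute positioning
G28 ; home
; layer 1
G0 Z2.833
G0 X25.667 Y14.000
G1 X17.605 Y25.096
G1 X4.562 Y20.858
G1 X4.562 Y7.143
G1 X17.605 Y2.904
G1 X25.667 Y14.000
; layer 2
G0 Z5.667
G0 X23.333 Y14.000
G1 X16.884 Y22.877
G1 X6.449 Y19.486
G1 X6.449 Y8.514
G1 X16.884 Y5.123
G1 X23.333 Y14.000
; layer 3
G0 Z8.500
G0 X21.000 Y14.000
G1 X16.163 Y20.657
G1 X8.337 Y18.114
G1 X8.337 Y9.886
G1 X16.163 Y7.343
G1 X21.000 Y14.000
; layer 4
G0 Z11.333
G0 X18.667 Y14.000
G1 X15.442 Y18.438
G1 X10.225 Y16.743
G1 X10.225 Y11.257
G1 X15.442 Y9.562
G1 X18.667 Y14.000
; layer 5
G0 Z14.167
G0 X16.333 Y14.000
G1 X14.721 Y16.219
G1 X12.112 Y15.372
G1 X12.112 Y12.629
G1 X14.721 Y11.781
G1 X16.333 Y14.000
M2 ; end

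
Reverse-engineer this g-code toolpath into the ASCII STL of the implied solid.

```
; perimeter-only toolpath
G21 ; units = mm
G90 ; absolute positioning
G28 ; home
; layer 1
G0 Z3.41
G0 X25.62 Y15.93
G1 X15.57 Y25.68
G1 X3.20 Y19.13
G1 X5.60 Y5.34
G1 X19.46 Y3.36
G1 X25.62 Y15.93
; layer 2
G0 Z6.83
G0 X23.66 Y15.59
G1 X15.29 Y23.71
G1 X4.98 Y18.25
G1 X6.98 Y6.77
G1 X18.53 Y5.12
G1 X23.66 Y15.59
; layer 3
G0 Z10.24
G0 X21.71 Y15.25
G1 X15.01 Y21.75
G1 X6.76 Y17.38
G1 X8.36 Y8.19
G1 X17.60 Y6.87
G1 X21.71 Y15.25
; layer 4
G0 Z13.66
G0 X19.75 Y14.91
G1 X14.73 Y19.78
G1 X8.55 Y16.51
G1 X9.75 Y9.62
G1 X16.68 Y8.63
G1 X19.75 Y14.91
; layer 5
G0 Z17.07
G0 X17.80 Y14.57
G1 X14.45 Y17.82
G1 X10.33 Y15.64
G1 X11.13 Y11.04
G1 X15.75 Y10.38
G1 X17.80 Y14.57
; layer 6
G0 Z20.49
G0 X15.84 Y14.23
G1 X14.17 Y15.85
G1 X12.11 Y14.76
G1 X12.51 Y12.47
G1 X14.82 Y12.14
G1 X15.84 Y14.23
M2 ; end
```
solid part
  facet normal 0.0000 0.0000 -1.0000
    outer loop
      vertex 1.42 20.00 0.00
      vertex 15.85 27.64 0.00
      vertex 27.57 16.27 0.00
    endloop
  endfacet
  facet normal 0.0000 0.0000 -1.0000
    outer loop
      vertex 4.22 3.92 0.00
      vertex 1.42 20.00 0.00
      vertex 27.57 16.27 0.00
    endloop
  endfacet
  facet normal 0.0000 0.0000 -1.0000
    outer loop
      vertex 20.39 1.61 0.00
      vertex 4.22 3.92 0.00
      vertex 27.57 16.27 0.00
    endloop
  endfacet
  facet normal 0.6302 0.6496 0.4254
    outer loop
      vertex 27.57 16.27 0.00
      vertex 15.85 27.64 0.00
      vertex 13.89 13.89 23.90
    endloop
  endfacet
  facet normal -0.4235 0.7998 0.4254
    outer loop
      vertex 15.85 27.64 0.00
      vertex 1.42 20.00 0.00
      vertex 13.89 13.89 23.90
    endloop
  endfacet
  facet normal -0.8916 -0.1552 0.4255
    outer loop
      vertex 1.42 20.00 0.00
      vertex 4.22 3.92 0.00
      vertex 13.89 13.89 23.90
    endloop
  endfacet
  facet normal -0.1280 -0.8959 0.4255
    outer loop
      vertex 4.22 3.92 0.00
      vertex 20.39 1.61 0.00
      vertex 13.89 13.89 23.90
    endloop
  endfacet
  facet normal 0.8127 -0.3980 0.4255
    outer loop
      vertex 20.39 1.61 0.00
      vertex 27.57 16.27 0.00
      vertex 13.89 13.89 23.90
    endloop
  endfacet
endsolid part

The G0 Z moves step by Δz≈3.41 mm. The G1 loops shrink linearly with z, so the solid tapers from its base footprint up to z≈23.9. Closing with a flat bottom cap and the tapered top and triangulating gives 8 facets — a regular 5-sided pyramid, base circumscribed radius ≈ 13.9 mm, apex at z ≈ 23.9 mm.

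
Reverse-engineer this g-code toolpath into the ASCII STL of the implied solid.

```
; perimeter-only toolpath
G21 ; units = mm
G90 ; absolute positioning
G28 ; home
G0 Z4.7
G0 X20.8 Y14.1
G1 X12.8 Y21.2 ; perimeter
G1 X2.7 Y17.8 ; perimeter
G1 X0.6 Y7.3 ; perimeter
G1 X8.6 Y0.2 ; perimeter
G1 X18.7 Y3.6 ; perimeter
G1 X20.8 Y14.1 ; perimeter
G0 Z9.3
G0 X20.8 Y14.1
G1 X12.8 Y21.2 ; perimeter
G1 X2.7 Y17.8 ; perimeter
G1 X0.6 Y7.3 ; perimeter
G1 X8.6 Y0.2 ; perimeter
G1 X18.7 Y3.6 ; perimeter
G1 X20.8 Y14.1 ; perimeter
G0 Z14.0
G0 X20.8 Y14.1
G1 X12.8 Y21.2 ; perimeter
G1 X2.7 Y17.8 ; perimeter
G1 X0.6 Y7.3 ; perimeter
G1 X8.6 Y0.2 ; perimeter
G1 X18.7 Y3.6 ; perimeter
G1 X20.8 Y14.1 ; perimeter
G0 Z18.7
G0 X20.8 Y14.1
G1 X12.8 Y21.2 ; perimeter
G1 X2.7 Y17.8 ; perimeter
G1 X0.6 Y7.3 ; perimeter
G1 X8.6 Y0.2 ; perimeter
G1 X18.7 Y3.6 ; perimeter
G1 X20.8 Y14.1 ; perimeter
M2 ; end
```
solid part
  facet normal 0.0000 0.0000 -1.0000
    outer loop
      vertex 2.7 17.8 0.0
      vertex 12.8 21.2 0.0
      vertex 20.8 14.1 0.0
    endloop
  endfacet
  facet normal 0.0000 0.0000 -1.0000
    outer loop
      vertex 0.6 7.3 0.0
      vertex 2.7 17.8 0.0
      vertex 20.8 14.1 0.0
    endloop
  endfacet
  facet normal 0.0000 0.0000 -1.0000
    outer loop
      vertex 8.6 0.2 0.0
      vertex 0.6 7.3 0.0
      vertex 20.8 14.1 0.0
    endloop
  endfacet
  facet normal 0.0000 0.0000 -1.0000
    outer loop
      vertex 18.7 3.6 0.0
      vertex 8.6 0.2 0.0
      vertex 20.8 14.1 0.0
    endloop
  endfacet
  facet normal 0.0000 0.0000 1.0000
    outer loop
      vertex 20.8 14.1 18.7
      vertex 12.8 21.2 18.7
      vertex 2.7 17.8 18.7
    endloop
  endfacet
  facet normal 0.0000 0.0000 1.0000
    outer loop
      vertex 20.8 14.1 18.7
      vertex 2.7 17.8 18.7
      vertex 0.6 7.3 18.7
    endloop
  endfacet
  facet normal 0.0000 0.0000 1.0000
    outer loop
      vertex 20.8 14.1 18.7
      vertex 0.6 7.3 18.7
      vertex 8.6 0.2 18.7
    endloop
  endfacet
  facet normal 0.0000 0.0000 1.0000
    outer loop
      vertex 20.8 14.1 18.7
      vertex 8.6 0.2 18.7
      vertex 18.7 3.6 18.7
    endloop
  endfacet
  facet normal 0.6638 0.7479 0.0000
    outer loop
      vertex 20.8 14.1 0.0
      vertex 12.8 21.2 0.0
      vertex 12.8 21.2 18.7
    endloop
  endfacet
  facet normal 0.6638 0.7479 0.0000
    outer loop
      vertex 20.8 14.1 0.0
      vertex 12.8 21.2 18.7
      vertex 20.8 14.1 18.7
    endloop
  endfacet
  facet normal -0.3190 0.9477 0.0000
    outer loop
      vertex 12.8 21.2 0.0
      vertex 2.7 17.8 0.0
      vertex 2.7 17.8 18.7
    endloop
  endfacet
  facet normal -0.3190 0.9477 0.0000
    outer loop
      vertex 12.8 21.2 0.0
      vertex 2.7 17.8 18.7
      vertex 12.8 21.2 18.7
    endloop
  endfacet
  facet normal -0.9806 0.1961 0.0000
    outer loop
      vertex 2.7 17.8 0.0
      vertex 0.6 7.3 0.0
      vertex 0.6 7.3 18.7
    endloop
  endfacet
  facet normal -0.9806 0.1961 0.0000
    outer loop
      vertex 2.7 17.8 0.0
      vertex 0.6 7.3 18.7
      vertex 2.7 17.8 18.7
    endloop
  endfacet
  facet normal -0.6638 -0.7479 0.0000
    outer loop
      vertex 0.6 7.3 0.0
      vertex 8.6 0.2 0.0
      vertex 8.6 0.2 18.7
    endloop
  endfacet
  facet normal -0.6638 -0.7479 0.0000
    outer loop
      vertex 0.6 7.3 0.0
      vertex 8.6 0.2 18.7
      vertex 0.6 7.3 18.7
    endloop
  endfacet
  facet normal 0.3190 -0.9477 0.0000
    outer loop
      vertex 8.6 0.2 0.0
      vertex 18.7 3.6 0.0
      vertex 18.7 3.6 18.7
    endloop
  endfacet
  facet normal 0.3190 -0.9477 0.0000
    outer loop
      vertex 8.6 0.2 0.0
      vertex 18.7 3.6 18.7
      vertex 8.6 0.2 18.7
    endloop
  endfacet
  facet normal 0.9806 -0.1961 0.0000
    outer loop
      vertex 18.7 3.6 0.0
      vertex 20.8 14.1 0.0
      vertex 20.8 14.1 18.7
    endloop
  endfacet
  facet normal 0.9806 -0.1961 0.0000
    outer loop
      vertex 18.7 3.6 0.0
      vertex 20.8 14.1 18.7
      vertex 18.7 3.6 18.7
    endloop
  endfacet
endsolid part

The G0 Z moves step by Δz≈4.7 mm. Every layer's G1 loop is the same polygon, so the solid is a straight extrusion of it from z=0 to z≈18.7. Closing with flat bottom and top caps and triangulating gives 20 facets — a regular 6-sided prism (a cylinder approximated with 6 flat sides), circumscribed radius ≈ 10.7 mm, height ≈ 18.7 mm.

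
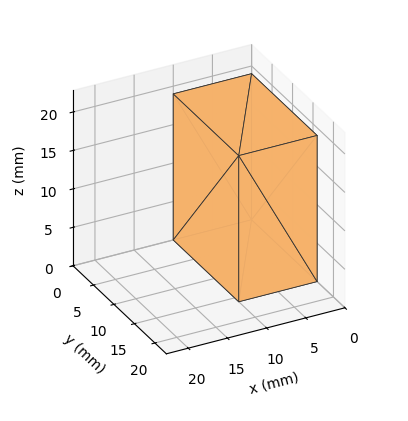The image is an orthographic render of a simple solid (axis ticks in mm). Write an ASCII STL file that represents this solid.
Reading the render: the shape is a rectangular box, roughly 10 × 16 mm footprint and 19 mm tall (dimensions read to the nearest mm from the axis ticks). For the STL, each face is triangulated and given an outward normal.

solid part
  facet normal 0.0000 0.0000 -1.0000
    outer loop
      vertex 10.00 16.00 0.00
      vertex 10.00 0.00 0.00
      vertex 0.00 0.00 0.00
    endloop
  endfacet
  facet normal 0.0000 0.0000 -1.0000
    outer loop
      vertex 0.00 16.00 0.00
      vertex 10.00 16.00 0.00
      vertex 0.00 0.00 0.00
    endloop
  endfacet
  facet normal 0.0000 0.0000 1.0000
    outer loop
      vertex 0.00 0.00 19.00
      vertex 10.00 0.00 19.00
      vertex 10.00 16.00 19.00
    endloop
  endfacet
  facet normal 0.0000 0.0000 1.0000
    outer loop
      vertex 0.00 0.00 19.00
      vertex 10.00 16.00 19.00
      vertex 0.00 16.00 19.00
    endloop
  endfacet
  facet normal 0.0000 -1.0000 0.0000
    outer loop
      vertex 0.00 0.00 0.00
      vertex 10.00 0.00 0.00
      vertex 10.00 0.00 19.00
    endloop
  endfacet
  facet normal 0.0000 -1.0000 0.0000
    outer loop
      vertex 0.00 0.00 0.00
      vertex 10.00 0.00 19.00
      vertex 0.00 0.00 19.00
    endloop
  endfacet
  facet normal 0.0000 1.0000 0.0000
    outer loop
      vertex 10.00 16.00 19.00
      vertex 10.00 16.00 0.00
      vertex 0.00 16.00 0.00
    endloop
  endfacet
  facet normal 0.0000 1.0000 0.0000
    outer loop
      vertex 0.00 16.00 19.00
      vertex 10.00 16.00 19.00
      vertex 0.00 16.00 0.00
    endloop
  endfacet
  facet normal -1.0000 0.0000 0.0000
    outer loop
      vertex 0.00 16.00 19.00
      vertex 0.00 16.00 0.00
      vertex 0.00 0.00 0.00
    endloop
  endfacet
  facet normal -1.0000 0.0000 0.0000
    outer loop
      vertex 0.00 0.00 19.00
      vertex 0.00 16.00 19.00
      vertex 0.00 0.00 0.00
    endloop
  endfacet
  facet normal 1.0000 0.0000 0.0000
    outer loop
      vertex 10.00 0.00 0.00
      vertex 10.00 16.00 0.00
      vertex 10.00 16.00 19.00
    endloop
  endfacet
  facet normal 1.0000 0.0000 0.0000
    outer loop
      vertex 10.00 0.00 0.00
      vertex 10.00 16.00 19.00
      vertex 10.00 0.00 19.00
    endloop
  endfacet
endsolid part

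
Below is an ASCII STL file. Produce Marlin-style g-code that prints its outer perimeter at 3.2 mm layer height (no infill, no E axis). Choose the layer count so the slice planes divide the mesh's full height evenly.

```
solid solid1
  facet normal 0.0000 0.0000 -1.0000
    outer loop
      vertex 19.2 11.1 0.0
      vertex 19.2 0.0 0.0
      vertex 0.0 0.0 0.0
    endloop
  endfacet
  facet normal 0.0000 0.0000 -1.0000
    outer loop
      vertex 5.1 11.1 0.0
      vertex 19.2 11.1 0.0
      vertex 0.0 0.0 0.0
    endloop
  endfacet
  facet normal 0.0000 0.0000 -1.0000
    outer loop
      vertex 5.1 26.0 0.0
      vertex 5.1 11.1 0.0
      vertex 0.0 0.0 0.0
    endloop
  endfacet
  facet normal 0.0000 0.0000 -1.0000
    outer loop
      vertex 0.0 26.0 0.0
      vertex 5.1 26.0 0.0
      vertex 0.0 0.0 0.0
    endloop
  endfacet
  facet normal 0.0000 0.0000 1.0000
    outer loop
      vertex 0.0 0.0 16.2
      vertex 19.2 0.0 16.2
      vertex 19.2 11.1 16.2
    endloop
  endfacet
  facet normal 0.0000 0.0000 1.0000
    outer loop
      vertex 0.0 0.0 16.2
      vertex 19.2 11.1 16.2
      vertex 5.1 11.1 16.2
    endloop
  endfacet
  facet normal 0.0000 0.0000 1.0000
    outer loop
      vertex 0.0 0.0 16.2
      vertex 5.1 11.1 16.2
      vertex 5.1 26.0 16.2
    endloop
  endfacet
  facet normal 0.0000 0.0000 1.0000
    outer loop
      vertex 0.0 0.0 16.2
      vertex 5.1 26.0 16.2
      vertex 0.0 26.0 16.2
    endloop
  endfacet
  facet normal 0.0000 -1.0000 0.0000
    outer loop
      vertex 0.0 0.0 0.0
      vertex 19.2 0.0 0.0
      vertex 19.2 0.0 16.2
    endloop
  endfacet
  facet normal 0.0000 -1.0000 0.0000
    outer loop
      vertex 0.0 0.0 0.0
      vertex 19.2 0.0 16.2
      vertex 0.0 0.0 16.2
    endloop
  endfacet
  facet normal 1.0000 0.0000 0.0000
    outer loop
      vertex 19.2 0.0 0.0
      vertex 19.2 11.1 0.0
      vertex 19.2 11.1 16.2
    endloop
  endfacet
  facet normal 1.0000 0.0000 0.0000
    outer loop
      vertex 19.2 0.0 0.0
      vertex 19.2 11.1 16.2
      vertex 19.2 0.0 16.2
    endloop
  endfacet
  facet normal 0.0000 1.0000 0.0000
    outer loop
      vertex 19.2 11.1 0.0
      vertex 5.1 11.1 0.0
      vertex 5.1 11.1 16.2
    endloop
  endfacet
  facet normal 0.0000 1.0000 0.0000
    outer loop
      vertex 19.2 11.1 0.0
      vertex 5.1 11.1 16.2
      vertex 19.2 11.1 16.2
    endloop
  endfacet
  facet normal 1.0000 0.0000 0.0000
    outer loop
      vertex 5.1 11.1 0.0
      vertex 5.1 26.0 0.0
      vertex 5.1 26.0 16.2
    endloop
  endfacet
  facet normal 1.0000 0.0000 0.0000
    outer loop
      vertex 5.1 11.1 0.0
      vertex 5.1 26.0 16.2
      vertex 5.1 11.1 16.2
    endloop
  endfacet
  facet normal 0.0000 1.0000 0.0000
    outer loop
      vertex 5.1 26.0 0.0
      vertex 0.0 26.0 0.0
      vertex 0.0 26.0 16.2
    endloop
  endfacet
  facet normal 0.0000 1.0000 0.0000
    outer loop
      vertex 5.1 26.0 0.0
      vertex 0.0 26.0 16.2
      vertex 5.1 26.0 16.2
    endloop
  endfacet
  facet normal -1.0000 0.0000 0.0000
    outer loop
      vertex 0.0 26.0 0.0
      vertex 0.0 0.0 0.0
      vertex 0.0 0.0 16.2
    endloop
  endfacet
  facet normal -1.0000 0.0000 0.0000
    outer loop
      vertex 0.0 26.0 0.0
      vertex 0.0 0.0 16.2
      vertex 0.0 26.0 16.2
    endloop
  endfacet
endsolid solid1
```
; perimeter-only toolpath
G21 ; units = mm
G90 ; absolute positioning
G28 ; home
; layer 1
G0 Z3.2
G0 X0.0 Y0.0
G1 X19.2 Y0.0
G1 X19.2 Y11.1
G1 X5.1 Y11.1
G1 X5.1 Y26.0
G1 X0.0 Y26.0
G1 X0.0 Y0.0
; layer 2
G0 Z6.5
G0 X0.0 Y0.0
G1 X19.2 Y0.0
G1 X19.2 Y11.1
G1 X5.1 Y11.1
G1 X5.1 Y26.0
G1 X0.0 Y26.0
G1 X0.0 Y0.0
; layer 3
G0 Z9.7
G0 X0.0 Y0.0
G1 X19.2 Y0.0
G1 X19.2 Y11.1
G1 X5.1 Y11.1
G1 X5.1 Y26.0
G1 X0.0 Y26.0
G1 X0.0 Y0.0
; layer 4
G0 Z13.0
G0 X0.0 Y0.0
G1 X19.2 Y0.0
G1 X19.2 Y11.1
G1 X5.1 Y11.1
G1 X5.1 Y26.0
G1 X0.0 Y26.0
G1 X0.0 Y0.0
; layer 5
G0 Z16.2
G0 X0.0 Y0.0
G1 X19.2 Y0.0
G1 X19.2 Y11.1
G1 X5.1 Y11.1
G1 X5.1 Y26.0
G1 X0.0 Y26.0
G1 X0.0 Y0.0
M2 ; end

The solid is an L-shaped prism: outer 19.2 × 26 mm, arm thicknesses ≈ 11.1 mm (horizontal) and 5.1 mm (vertical), extruded 16.2 mm in z. Slicing at Δz = 3.2 mm — 5 equal slices spanning the solid's height, so layer i sits at z = i·h/5 — gives 5 non-empty perimeters. Each is a 6-segment closed polygon; G0 lifts to the layer z and rapids to the start vertex, then G1 traces the edges.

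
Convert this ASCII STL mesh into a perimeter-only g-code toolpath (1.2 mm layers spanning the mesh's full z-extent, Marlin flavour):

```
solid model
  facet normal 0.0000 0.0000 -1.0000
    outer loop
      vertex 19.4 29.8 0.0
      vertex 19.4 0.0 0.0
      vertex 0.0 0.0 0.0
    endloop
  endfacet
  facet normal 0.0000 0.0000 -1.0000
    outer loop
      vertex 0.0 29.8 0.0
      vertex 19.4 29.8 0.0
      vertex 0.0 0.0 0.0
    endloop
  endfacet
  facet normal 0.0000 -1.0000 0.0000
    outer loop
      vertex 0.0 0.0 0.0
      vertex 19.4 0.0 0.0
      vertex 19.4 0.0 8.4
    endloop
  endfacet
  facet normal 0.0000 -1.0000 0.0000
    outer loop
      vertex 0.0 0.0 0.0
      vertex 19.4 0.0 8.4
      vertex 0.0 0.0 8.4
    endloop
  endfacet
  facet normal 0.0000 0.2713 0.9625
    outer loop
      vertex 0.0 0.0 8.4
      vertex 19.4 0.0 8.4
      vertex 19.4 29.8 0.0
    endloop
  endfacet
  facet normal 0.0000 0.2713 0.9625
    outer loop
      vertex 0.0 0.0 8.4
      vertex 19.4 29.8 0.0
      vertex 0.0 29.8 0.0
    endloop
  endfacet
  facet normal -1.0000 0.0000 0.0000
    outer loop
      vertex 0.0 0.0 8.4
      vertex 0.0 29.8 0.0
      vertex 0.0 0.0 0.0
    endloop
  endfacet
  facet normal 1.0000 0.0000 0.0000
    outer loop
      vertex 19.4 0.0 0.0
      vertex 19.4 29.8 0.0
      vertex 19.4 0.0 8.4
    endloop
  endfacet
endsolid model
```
; perimeter-only toolpath
G21 ; units = mm
G90 ; absolute positioning
G28 ; home
; layer 1
G0 Z1.2
G0 X0.0 Y0.0
G1 X19.4 Y0.0
G1 X19.4 Y25.5
G1 X0.0 Y25.5
G1 X0.0 Y0.0
; layer 2
G0 Z2.4
G0 X0.0 Y0.0
G1 X19.4 Y0.0
G1 X19.4 Y21.3
G1 X0.0 Y21.3
G1 X0.0 Y0.0
; layer 3
G0 Z3.6
G0 X0.0 Y0.0
G1 X19.4 Y0.0
G1 X19.4 Y17.0
G1 X0.0 Y17.0
G1 X0.0 Y0.0
; layer 4
G0 Z4.8
G0 X0.0 Y0.0
G1 X19.4 Y0.0
G1 X19.4 Y12.8
G1 X0.0 Y12.8
G1 X0.0 Y0.0
; layer 5
G0 Z6.0
G0 X0.0 Y0.0
G1 X19.4 Y0.0
G1 X19.4 Y8.5
G1 X0.0 Y8.5
G1 X0.0 Y0.0
; layer 6
G0 Z7.2
G0 X0.0 Y0.0
G1 X19.4 Y0.0
G1 X19.4 Y4.3
G1 X0.0 Y4.3
G1 X0.0 Y0.0
M2 ; end

The solid is a wedge (ramp): 19.4 × 29.8 mm base, rising to 8.4 mm along the y=0 edge and sloping linearly to z=0 at y=29.8. Slicing at Δz = 1.2 mm — 7 equal slices spanning the solid's height, so layer i sits at z = i·h/7 — gives 6 non-empty perimeters. Each is a 4-segment closed polygon; G0 lifts to the layer z and rapids to the start vertex, then G1 traces the edges. The cross-section shrinks linearly with z (the slice at the apex is degenerate and omitted).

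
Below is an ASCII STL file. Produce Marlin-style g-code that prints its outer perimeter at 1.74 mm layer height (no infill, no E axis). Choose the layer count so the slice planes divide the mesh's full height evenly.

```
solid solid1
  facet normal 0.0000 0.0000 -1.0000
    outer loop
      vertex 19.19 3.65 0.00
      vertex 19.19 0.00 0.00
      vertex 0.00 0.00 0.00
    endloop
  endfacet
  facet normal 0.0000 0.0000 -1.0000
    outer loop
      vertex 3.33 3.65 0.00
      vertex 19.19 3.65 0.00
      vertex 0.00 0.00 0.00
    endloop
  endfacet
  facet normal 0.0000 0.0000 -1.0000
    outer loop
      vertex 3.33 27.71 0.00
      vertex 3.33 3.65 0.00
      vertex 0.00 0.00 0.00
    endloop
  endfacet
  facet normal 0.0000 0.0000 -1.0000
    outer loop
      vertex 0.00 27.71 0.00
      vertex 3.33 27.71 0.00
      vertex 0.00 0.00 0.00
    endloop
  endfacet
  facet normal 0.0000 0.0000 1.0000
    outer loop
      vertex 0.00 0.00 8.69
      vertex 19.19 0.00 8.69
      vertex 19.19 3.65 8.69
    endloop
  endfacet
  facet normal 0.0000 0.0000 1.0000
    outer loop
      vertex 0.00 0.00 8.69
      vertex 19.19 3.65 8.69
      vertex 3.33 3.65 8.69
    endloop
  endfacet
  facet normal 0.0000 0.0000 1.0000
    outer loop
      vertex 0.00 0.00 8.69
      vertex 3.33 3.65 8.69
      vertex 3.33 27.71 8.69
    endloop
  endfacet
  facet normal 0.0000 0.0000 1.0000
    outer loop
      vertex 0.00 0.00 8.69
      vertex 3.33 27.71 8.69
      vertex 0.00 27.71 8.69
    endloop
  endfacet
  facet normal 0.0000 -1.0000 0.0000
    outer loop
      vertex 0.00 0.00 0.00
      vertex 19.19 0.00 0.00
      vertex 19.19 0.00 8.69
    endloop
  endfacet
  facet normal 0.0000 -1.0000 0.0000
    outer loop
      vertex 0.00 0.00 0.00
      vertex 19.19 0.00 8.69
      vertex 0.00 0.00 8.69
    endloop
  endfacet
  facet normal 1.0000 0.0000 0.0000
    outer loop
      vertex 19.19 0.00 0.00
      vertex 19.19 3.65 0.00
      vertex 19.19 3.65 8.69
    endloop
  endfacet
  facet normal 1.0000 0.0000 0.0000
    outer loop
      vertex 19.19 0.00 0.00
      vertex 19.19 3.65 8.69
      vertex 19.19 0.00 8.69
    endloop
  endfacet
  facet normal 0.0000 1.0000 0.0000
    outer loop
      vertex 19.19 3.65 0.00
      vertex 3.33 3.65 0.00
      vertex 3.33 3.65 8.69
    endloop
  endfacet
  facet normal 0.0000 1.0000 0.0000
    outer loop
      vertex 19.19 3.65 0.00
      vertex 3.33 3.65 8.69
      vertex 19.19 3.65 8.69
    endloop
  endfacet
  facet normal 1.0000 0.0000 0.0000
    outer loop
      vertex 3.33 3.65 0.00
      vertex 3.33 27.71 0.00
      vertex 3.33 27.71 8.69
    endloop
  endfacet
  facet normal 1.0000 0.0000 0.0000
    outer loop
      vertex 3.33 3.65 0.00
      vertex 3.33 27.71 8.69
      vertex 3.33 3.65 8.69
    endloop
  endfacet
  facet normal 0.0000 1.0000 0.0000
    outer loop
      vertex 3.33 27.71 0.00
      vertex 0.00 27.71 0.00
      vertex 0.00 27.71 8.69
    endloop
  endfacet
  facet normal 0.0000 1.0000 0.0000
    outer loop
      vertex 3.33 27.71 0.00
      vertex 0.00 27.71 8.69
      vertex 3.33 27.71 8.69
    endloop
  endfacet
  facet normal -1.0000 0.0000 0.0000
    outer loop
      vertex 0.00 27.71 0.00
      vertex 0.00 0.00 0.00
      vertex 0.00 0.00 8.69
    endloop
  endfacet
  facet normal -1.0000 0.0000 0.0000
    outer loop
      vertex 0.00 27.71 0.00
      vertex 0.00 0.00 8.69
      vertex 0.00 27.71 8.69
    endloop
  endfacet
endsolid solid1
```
; perimeter-only toolpath
G21 ; units = mm
G90 ; absolute positioning
G28 ; home
; layer 1
G0 Z1.74
G0 X0.00 Y0.00
G1 X19.19 Y0.00
G1 X19.19 Y3.65
G1 X3.33 Y3.65
G1 X3.33 Y27.71
G1 X0.00 Y27.71
G1 X0.00 Y0.00
; layer 2
G0 Z3.48
G0 X0.00 Y0.00
G1 X19.19 Y0.00
G1 X19.19 Y3.65
G1 X3.33 Y3.65
G1 X3.33 Y27.71
G1 X0.00 Y27.71
G1 X0.00 Y0.00
; layer 3
G0 Z5.21
G0 X0.00 Y0.00
G1 X19.19 Y0.00
G1 X19.19 Y3.65
G1 X3.33 Y3.65
G1 X3.33 Y27.71
G1 X0.00 Y27.71
G1 X0.00 Y0.00
; layer 4
G0 Z6.95
G0 X0.00 Y0.00
G1 X19.19 Y0.00
G1 X19.19 Y3.65
G1 X3.33 Y3.65
G1 X3.33 Y27.71
G1 X0.00 Y27.71
G1 X0.00 Y0.00
; layer 5
G0 Z8.69
G0 X0.00 Y0.00
G1 X19.19 Y0.00
G1 X19.19 Y3.65
G1 X3.33 Y3.65
G1 X3.33 Y27.71
G1 X0.00 Y27.71
G1 X0.00 Y0.00
M2 ; end

The solid is an L-shaped prism: outer 19.2 × 27.7 mm, arm thicknesses ≈ 3.65 mm (horizontal) and 3.33 mm (vertical), extruded 8.69 mm in z. Slicing at Δz = 1.74 mm — 5 equal slices spanning the solid's height, so layer i sits at z = i·h/5 — gives 5 non-empty perimeters. Each is a 6-segment closed polygon; G0 lifts to the layer z and rapids to the start vertex, then G1 traces the edges.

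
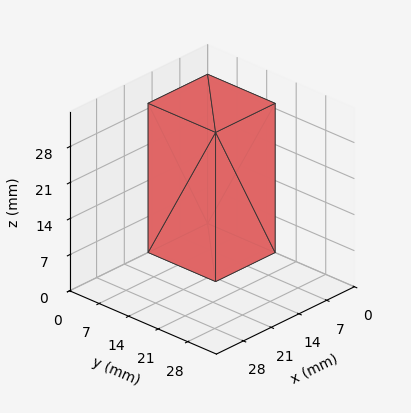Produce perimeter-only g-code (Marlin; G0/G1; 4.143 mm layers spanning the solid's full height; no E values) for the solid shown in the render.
Reading the render: the shape is a rectangular box, roughly 15 × 16 mm footprint and 29 mm tall (dimensions read to the nearest mm from the axis ticks). For the g-code, the solid's height is divided into equal slices at the stated Δz and each level perimeter traced with G1 moves after a G0 lift.

; perimeter-only toolpath
G21 ; units = mm
G90 ; absolute positioning
G28 ; home
; layer 1
G0 Z4.143
G0 X0.000 Y0.000
G1 X15.000 Y0.000
G1 X15.000 Y16.000
G1 X0.000 Y16.000
G1 X0.000 Y0.000
; layer 2
G0 Z8.286
G0 X0.000 Y0.000
G1 X15.000 Y0.000
G1 X15.000 Y16.000
G1 X0.000 Y16.000
G1 X0.000 Y0.000
; layer 3
G0 Z12.429
G0 X0.000 Y0.000
G1 X15.000 Y0.000
G1 X15.000 Y16.000
G1 X0.000 Y16.000
G1 X0.000 Y0.000
; layer 4
G0 Z16.571
G0 X0.000 Y0.000
G1 X15.000 Y0.000
G1 X15.000 Y16.000
G1 X0.000 Y16.000
G1 X0.000 Y0.000
; layer 5
G0 Z20.714
G0 X0.000 Y0.000
G1 X15.000 Y0.000
G1 X15.000 Y16.000
G1 X0.000 Y16.000
G1 X0.000 Y0.000
; layer 6
G0 Z24.857
G0 X0.000 Y0.000
G1 X15.000 Y0.000
G1 X15.000 Y16.000
G1 X0.000 Y16.000
G1 X0.000 Y0.000
; layer 7
G0 Z29.000
G0 X0.000 Y0.000
G1 X15.000 Y0.000
G1 X15.000 Y16.000
G1 X0.000 Y16.000
G1 X0.000 Y0.000
M2 ; end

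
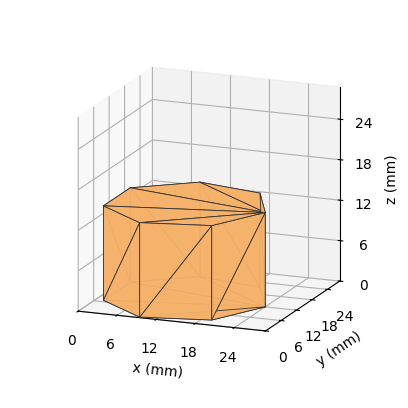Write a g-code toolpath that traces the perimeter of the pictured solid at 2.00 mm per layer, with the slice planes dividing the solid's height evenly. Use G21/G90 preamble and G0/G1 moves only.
Reading the render: the shape is a regular 7-sided prism (a cylinder approximated with 7 flat sides), circumscribed radius ≈ 12 mm, height ≈ 14 mm (dimensions read to the nearest mm from the axis ticks). For the g-code, the solid's height is divided into equal slices at the stated Δz and each level perimeter traced with G1 moves after a G0 lift.

; perimeter-only toolpath
G21 ; units = mm
G90 ; absolute positioning
G28 ; home
; layer 1
G0 Z2.00
G0 X24.00 Y12.00
G1 X19.48 Y21.38
G1 X9.33 Y23.70
G1 X1.19 Y17.21
G1 X1.19 Y6.79
G1 X9.33 Y0.30
G1 X19.48 Y2.62
G1 X24.00 Y12.00
; layer 2
G0 Z4.00
G0 X24.00 Y12.00
G1 X19.48 Y21.38
G1 X9.33 Y23.70
G1 X1.19 Y17.21
G1 X1.19 Y6.79
G1 X9.33 Y0.30
G1 X19.48 Y2.62
G1 X24.00 Y12.00
; layer 3
G0 Z6.00
G0 X24.00 Y12.00
G1 X19.48 Y21.38
G1 X9.33 Y23.70
G1 X1.19 Y17.21
G1 X1.19 Y6.79
G1 X9.33 Y0.30
G1 X19.48 Y2.62
G1 X24.00 Y12.00
; layer 4
G0 Z8.00
G0 X24.00 Y12.00
G1 X19.48 Y21.38
G1 X9.33 Y23.70
G1 X1.19 Y17.21
G1 X1.19 Y6.79
G1 X9.33 Y0.30
G1 X19.48 Y2.62
G1 X24.00 Y12.00
; layer 5
G0 Z10.00
G0 X24.00 Y12.00
G1 X19.48 Y21.38
G1 X9.33 Y23.70
G1 X1.19 Y17.21
G1 X1.19 Y6.79
G1 X9.33 Y0.30
G1 X19.48 Y2.62
G1 X24.00 Y12.00
; layer 6
G0 Z12.00
G0 X24.00 Y12.00
G1 X19.48 Y21.38
G1 X9.33 Y23.70
G1 X1.19 Y17.21
G1 X1.19 Y6.79
G1 X9.33 Y0.30
G1 X19.48 Y2.62
G1 X24.00 Y12.00
; layer 7
G0 Z14.00
G0 X24.00 Y12.00
G1 X19.48 Y21.38
G1 X9.33 Y23.70
G1 X1.19 Y17.21
G1 X1.19 Y6.79
G1 X9.33 Y0.30
G1 X19.48 Y2.62
G1 X24.00 Y12.00
M2 ; end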